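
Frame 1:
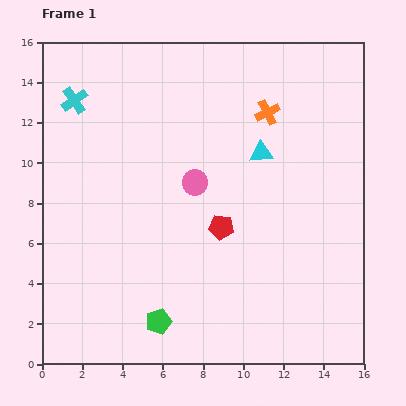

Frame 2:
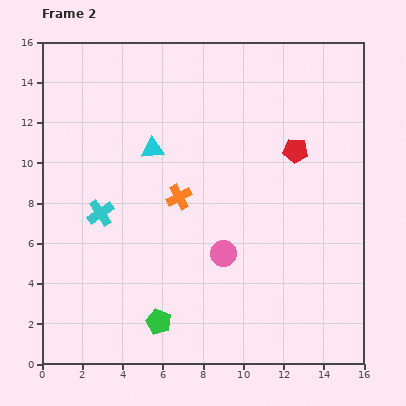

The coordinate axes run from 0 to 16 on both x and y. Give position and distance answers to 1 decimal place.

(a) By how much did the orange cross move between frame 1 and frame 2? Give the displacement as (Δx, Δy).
(-4.4, -4.2)

The orange cross was at (11.2, 12.5) in frame 1 and (6.8, 8.3) in frame 2.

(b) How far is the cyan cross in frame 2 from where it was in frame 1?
5.7

The cyan cross moved from (1.6, 13.1) to (2.9, 7.5), a distance of √(1.3² + 5.6²) ≈ 5.7.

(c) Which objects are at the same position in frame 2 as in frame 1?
the green pentagon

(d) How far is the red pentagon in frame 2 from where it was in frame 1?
5.3

The red pentagon moved from (8.9, 6.8) to (12.6, 10.6), a distance of √(3.7² + 3.8²) ≈ 5.3.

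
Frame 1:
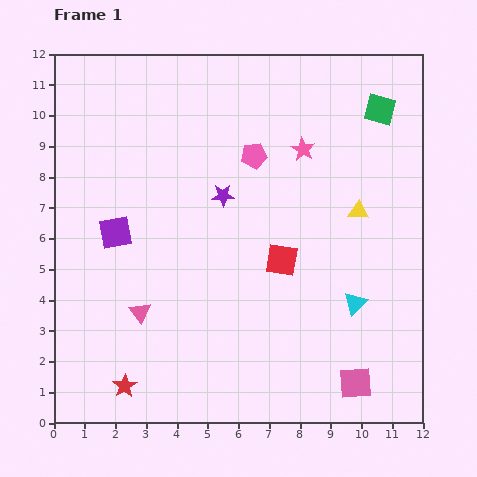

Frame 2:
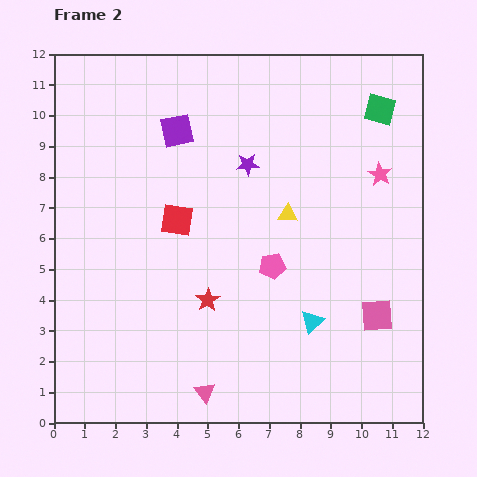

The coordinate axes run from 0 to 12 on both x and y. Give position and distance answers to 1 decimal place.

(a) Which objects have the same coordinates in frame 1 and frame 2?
the green square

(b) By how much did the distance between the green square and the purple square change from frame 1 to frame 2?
-2.9

Distance in frame 1: 9.5. Distance in frame 2: 6.6.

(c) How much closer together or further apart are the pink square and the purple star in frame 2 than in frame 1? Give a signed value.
-1.0

Distance in frame 1: 7.5. Distance in frame 2: 6.5.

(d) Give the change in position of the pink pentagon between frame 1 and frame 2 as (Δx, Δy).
(0.6, -3.6)

The pink pentagon was at (6.5, 8.7) in frame 1 and (7.1, 5.1) in frame 2.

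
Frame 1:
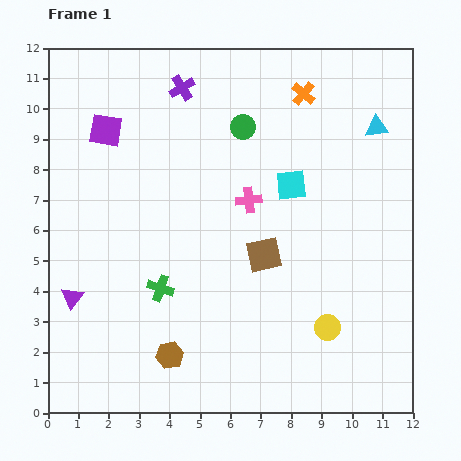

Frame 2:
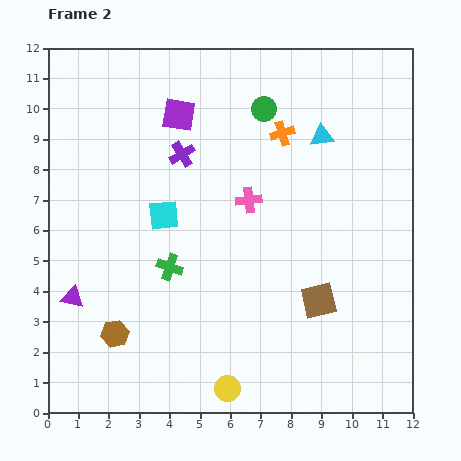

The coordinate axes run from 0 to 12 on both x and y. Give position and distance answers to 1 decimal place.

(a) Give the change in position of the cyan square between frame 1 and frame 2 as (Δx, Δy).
(-4.2, -1.0)

The cyan square was at (8.0, 7.5) in frame 1 and (3.8, 6.5) in frame 2.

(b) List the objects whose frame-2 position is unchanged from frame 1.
the purple triangle, the pink cross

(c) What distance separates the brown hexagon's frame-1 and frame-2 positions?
1.9

The brown hexagon moved from (4.0, 1.9) to (2.2, 2.6), a distance of √(1.8² + 0.7²) ≈ 1.9.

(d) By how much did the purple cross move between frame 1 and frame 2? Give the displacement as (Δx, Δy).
(0.0, -2.2)

The purple cross was at (4.4, 10.7) in frame 1 and (4.4, 8.5) in frame 2.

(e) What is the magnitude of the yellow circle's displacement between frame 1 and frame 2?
3.9

The yellow circle moved from (9.2, 2.8) to (5.9, 0.8), a distance of √(3.3² + 2.0²) ≈ 3.9.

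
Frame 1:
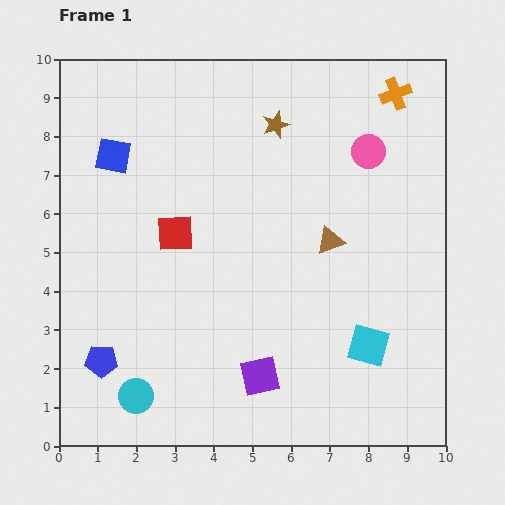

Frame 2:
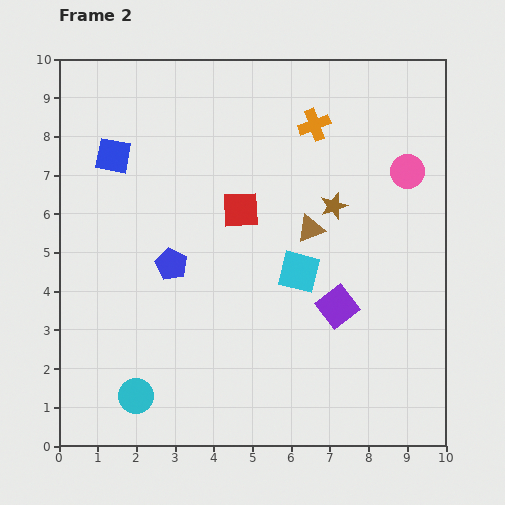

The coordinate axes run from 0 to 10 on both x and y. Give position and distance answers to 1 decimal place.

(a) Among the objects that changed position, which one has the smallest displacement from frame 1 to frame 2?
the brown triangle

(moved 0.6)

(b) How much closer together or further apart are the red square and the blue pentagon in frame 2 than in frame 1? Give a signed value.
-1.5

Distance in frame 1: 3.8. Distance in frame 2: 2.3.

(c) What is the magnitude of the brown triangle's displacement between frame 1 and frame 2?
0.6

The brown triangle moved from (7.0, 5.3) to (6.5, 5.6), a distance of √(0.5² + 0.3²) ≈ 0.6.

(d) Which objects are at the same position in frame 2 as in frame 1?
the cyan circle, the blue square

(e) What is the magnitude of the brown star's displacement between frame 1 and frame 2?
2.6

The brown star moved from (5.6, 8.3) to (7.1, 6.2), a distance of √(1.5² + 2.1²) ≈ 2.6.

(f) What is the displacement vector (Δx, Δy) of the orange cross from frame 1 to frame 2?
(-2.1, -0.8)

The orange cross was at (8.7, 9.1) in frame 1 and (6.6, 8.3) in frame 2.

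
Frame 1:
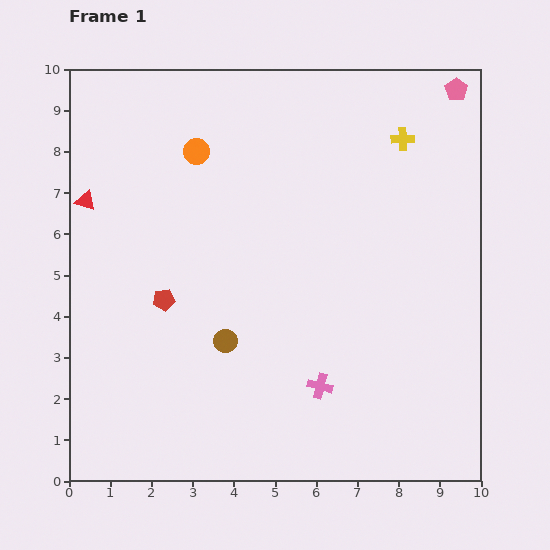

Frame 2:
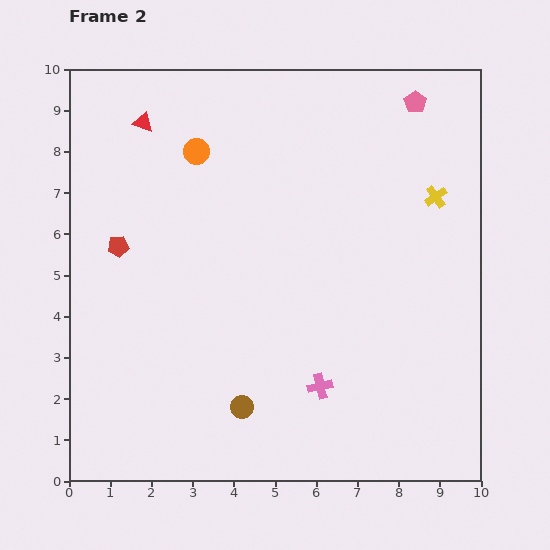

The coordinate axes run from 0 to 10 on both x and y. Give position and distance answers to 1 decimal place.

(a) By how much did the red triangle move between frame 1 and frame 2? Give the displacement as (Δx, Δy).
(1.4, 1.9)

The red triangle was at (0.4, 6.8) in frame 1 and (1.8, 8.7) in frame 2.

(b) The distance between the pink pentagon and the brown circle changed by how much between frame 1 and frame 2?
+0.2

Distance in frame 1: 8.3. Distance in frame 2: 8.5.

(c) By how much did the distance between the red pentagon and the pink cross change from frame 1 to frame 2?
+1.7

Distance in frame 1: 4.3. Distance in frame 2: 6.0.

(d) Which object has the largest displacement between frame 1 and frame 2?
the red triangle

(moved 2.4; next 1.7)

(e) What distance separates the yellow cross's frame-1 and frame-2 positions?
1.6

The yellow cross moved from (8.1, 8.3) to (8.9, 6.9), a distance of √(0.8² + 1.4²) ≈ 1.6.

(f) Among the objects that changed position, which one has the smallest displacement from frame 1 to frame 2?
the pink pentagon

(moved 1.0)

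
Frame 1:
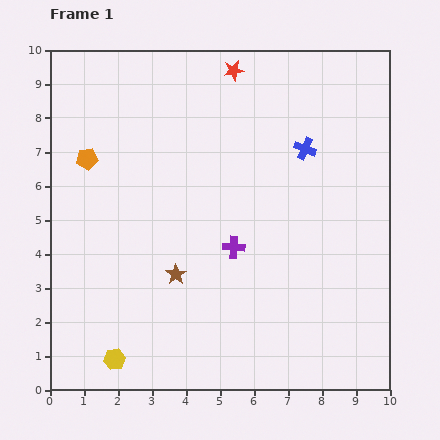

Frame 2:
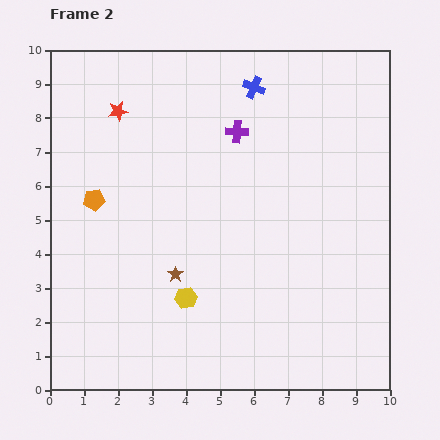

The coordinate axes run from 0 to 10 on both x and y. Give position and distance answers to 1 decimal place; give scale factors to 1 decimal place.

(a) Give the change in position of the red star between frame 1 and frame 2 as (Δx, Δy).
(-3.4, -1.2)

The red star was at (5.4, 9.4) in frame 1 and (2.0, 8.2) in frame 2.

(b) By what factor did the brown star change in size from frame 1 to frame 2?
0.7×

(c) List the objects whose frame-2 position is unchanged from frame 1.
the brown star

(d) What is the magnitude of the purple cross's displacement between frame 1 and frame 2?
3.4

The purple cross moved from (5.4, 4.2) to (5.5, 7.6), a distance of √(0.1² + 3.4²) ≈ 3.4.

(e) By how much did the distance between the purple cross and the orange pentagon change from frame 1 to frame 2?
-0.3

Distance in frame 1: 5.0. Distance in frame 2: 4.7.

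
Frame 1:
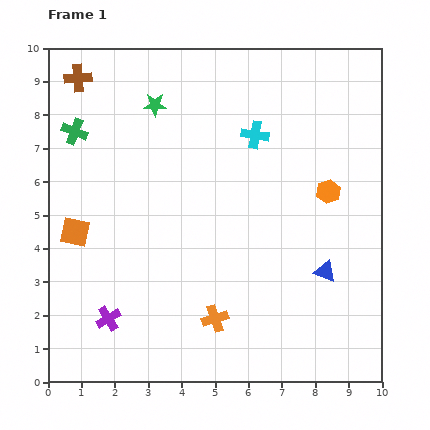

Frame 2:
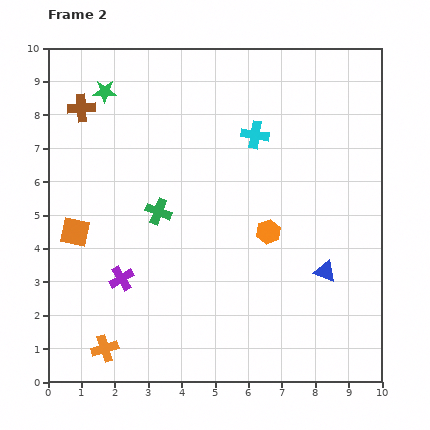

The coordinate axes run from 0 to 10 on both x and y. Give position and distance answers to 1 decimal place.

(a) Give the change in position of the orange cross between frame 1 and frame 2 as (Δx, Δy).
(-3.3, -0.9)

The orange cross was at (5.0, 1.9) in frame 1 and (1.7, 1.0) in frame 2.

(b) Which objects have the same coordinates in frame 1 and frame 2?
the blue triangle, the cyan cross, the orange square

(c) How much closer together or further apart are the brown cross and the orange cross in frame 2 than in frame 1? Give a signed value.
-1.1

Distance in frame 1: 8.3. Distance in frame 2: 7.2.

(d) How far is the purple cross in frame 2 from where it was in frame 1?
1.3

The purple cross moved from (1.8, 1.9) to (2.2, 3.1), a distance of √(0.4² + 1.2²) ≈ 1.3.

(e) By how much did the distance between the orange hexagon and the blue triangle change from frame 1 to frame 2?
-0.3

Distance in frame 1: 2.4. Distance in frame 2: 2.1.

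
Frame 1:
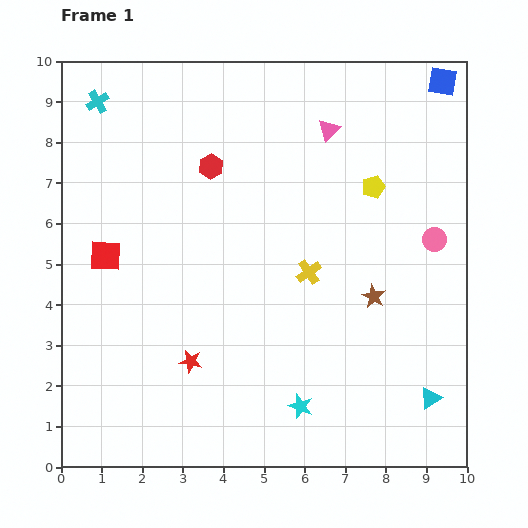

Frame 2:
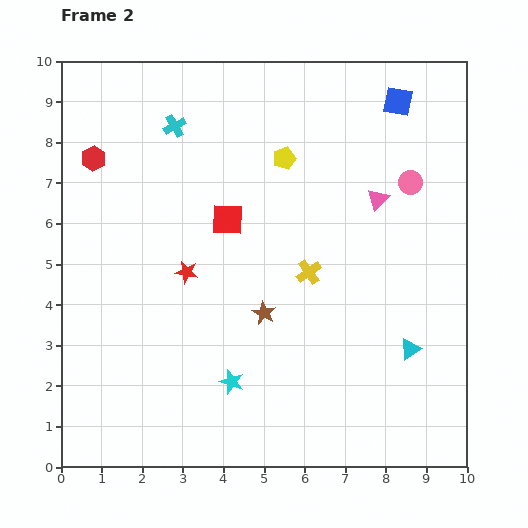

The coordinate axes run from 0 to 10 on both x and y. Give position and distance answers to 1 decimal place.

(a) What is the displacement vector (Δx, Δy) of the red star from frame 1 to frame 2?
(-0.1, 2.2)

The red star was at (3.2, 2.6) in frame 1 and (3.1, 4.8) in frame 2.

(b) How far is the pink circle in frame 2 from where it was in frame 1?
1.5

The pink circle moved from (9.2, 5.6) to (8.6, 7.0), a distance of √(0.6² + 1.4²) ≈ 1.5.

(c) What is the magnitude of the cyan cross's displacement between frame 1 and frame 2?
2.0

The cyan cross moved from (0.9, 9.0) to (2.8, 8.4), a distance of √(1.9² + 0.6²) ≈ 2.0.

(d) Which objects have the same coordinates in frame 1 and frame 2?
the yellow cross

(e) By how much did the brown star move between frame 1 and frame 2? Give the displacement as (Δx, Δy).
(-2.7, -0.4)

The brown star was at (7.7, 4.2) in frame 1 and (5.0, 3.8) in frame 2.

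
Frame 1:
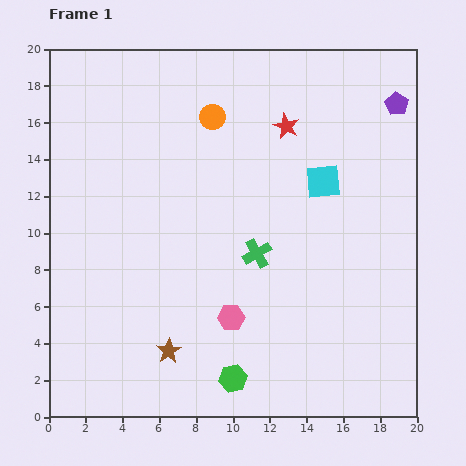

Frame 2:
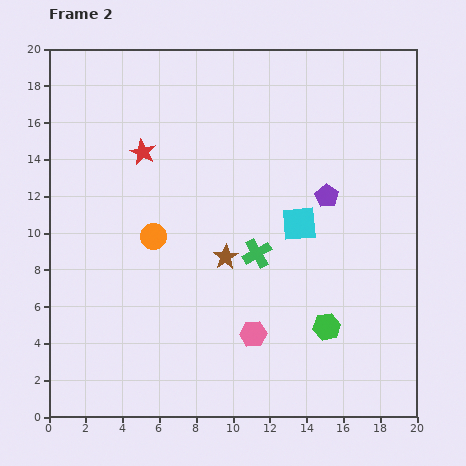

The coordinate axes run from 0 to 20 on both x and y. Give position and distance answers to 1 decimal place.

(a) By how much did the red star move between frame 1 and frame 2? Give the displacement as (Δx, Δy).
(-7.8, -1.4)

The red star was at (12.9, 15.8) in frame 1 and (5.1, 14.4) in frame 2.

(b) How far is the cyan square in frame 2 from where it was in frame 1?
2.6

The cyan square moved from (14.9, 12.8) to (13.6, 10.5), a distance of √(1.3² + 2.3²) ≈ 2.6.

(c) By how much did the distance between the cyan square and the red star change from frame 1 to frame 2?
+5.8

Distance in frame 1: 3.6. Distance in frame 2: 9.4.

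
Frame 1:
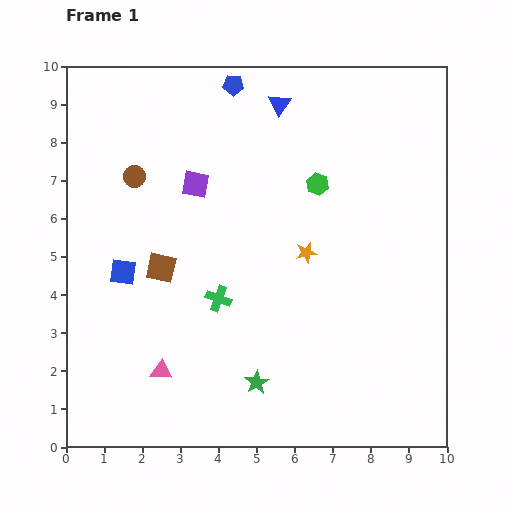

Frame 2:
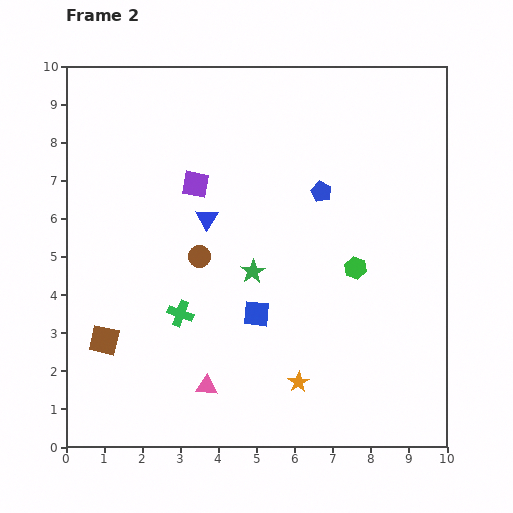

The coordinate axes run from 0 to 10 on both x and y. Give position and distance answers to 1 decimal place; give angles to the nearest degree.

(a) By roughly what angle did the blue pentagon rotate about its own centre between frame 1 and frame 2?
22° clockwise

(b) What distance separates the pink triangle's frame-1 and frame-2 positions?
1.3

The pink triangle moved from (2.5, 2.0) to (3.7, 1.6), a distance of √(1.2² + 0.4²) ≈ 1.3.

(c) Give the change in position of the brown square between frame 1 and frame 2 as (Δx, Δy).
(-1.5, -1.9)

The brown square was at (2.5, 4.7) in frame 1 and (1.0, 2.8) in frame 2.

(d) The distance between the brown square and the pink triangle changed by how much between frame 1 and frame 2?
+0.3

Distance in frame 1: 2.7. Distance in frame 2: 3.0.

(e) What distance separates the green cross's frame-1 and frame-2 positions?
1.1

The green cross moved from (4.0, 3.9) to (3.0, 3.5), a distance of √(1.0² + 0.4²) ≈ 1.1.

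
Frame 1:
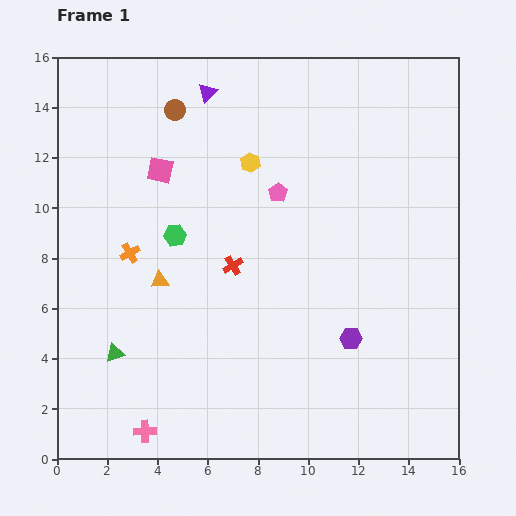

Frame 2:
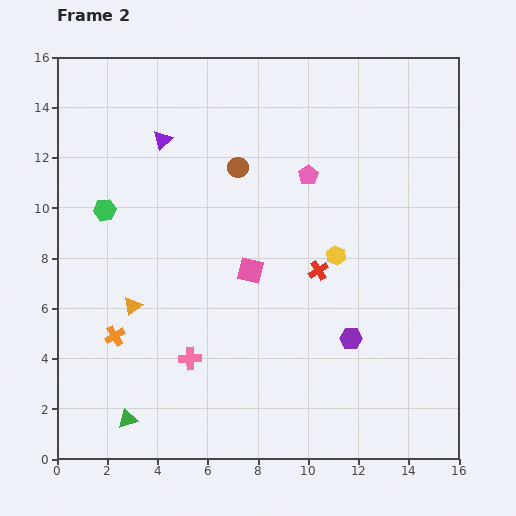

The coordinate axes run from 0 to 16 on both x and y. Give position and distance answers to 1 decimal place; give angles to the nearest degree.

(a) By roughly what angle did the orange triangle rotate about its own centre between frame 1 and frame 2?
31° counter-clockwise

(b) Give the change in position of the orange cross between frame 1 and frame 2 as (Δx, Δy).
(-0.6, -3.3)

The orange cross was at (2.9, 8.2) in frame 1 and (2.3, 4.9) in frame 2.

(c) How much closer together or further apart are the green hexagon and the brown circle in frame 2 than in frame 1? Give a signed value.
+0.6

Distance in frame 1: 5.0. Distance in frame 2: 5.6.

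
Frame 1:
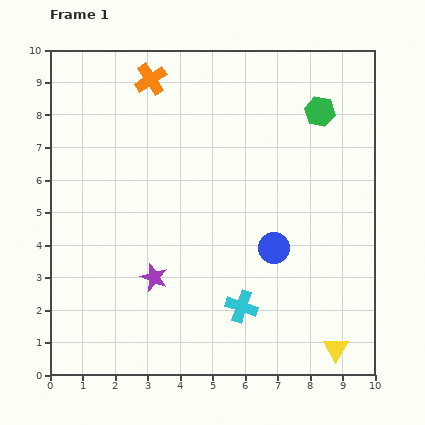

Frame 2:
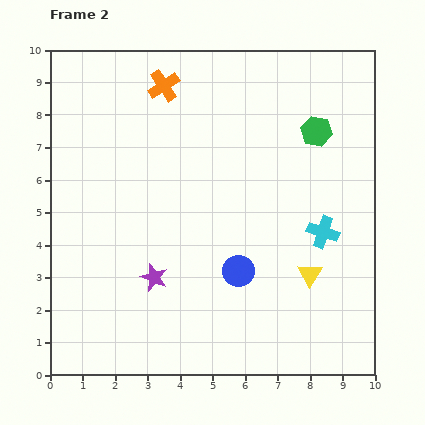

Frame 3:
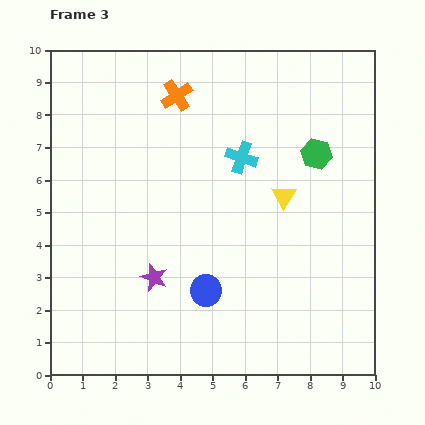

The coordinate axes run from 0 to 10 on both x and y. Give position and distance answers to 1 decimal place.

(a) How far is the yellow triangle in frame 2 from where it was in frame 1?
2.4

The yellow triangle moved from (8.8, 0.8) to (8.0, 3.1), a distance of √(0.8² + 2.3²) ≈ 2.4.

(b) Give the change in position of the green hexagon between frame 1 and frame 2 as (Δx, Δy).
(-0.1, -0.6)

The green hexagon was at (8.3, 8.1) in frame 1 and (8.2, 7.5) in frame 2.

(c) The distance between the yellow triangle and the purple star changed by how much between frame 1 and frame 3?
-1.3

Distance in frame 1: 6.0. Distance in frame 3: 4.7.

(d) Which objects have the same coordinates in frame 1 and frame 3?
the purple star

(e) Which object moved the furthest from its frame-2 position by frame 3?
the cyan cross

(moved 3.4; next 2.5)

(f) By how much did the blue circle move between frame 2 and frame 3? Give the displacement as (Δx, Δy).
(-1.0, -0.6)

The blue circle was at (5.8, 3.2) in frame 2 and (4.8, 2.6) in frame 3.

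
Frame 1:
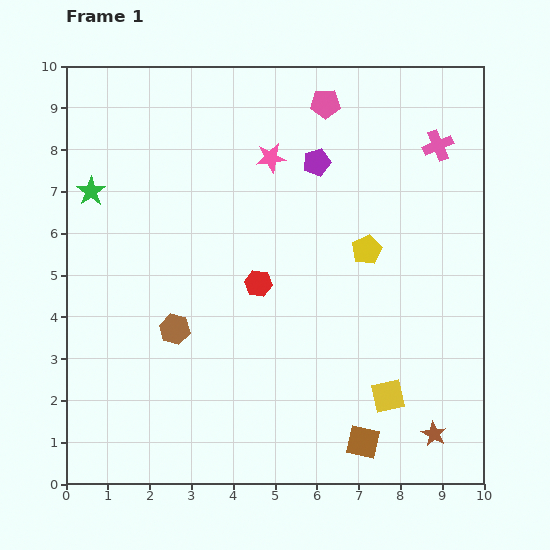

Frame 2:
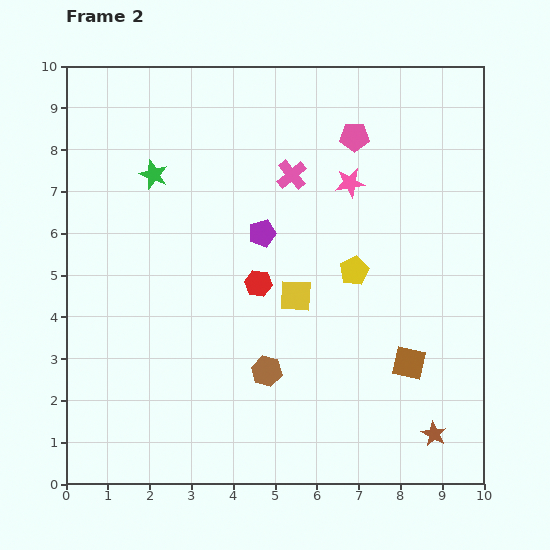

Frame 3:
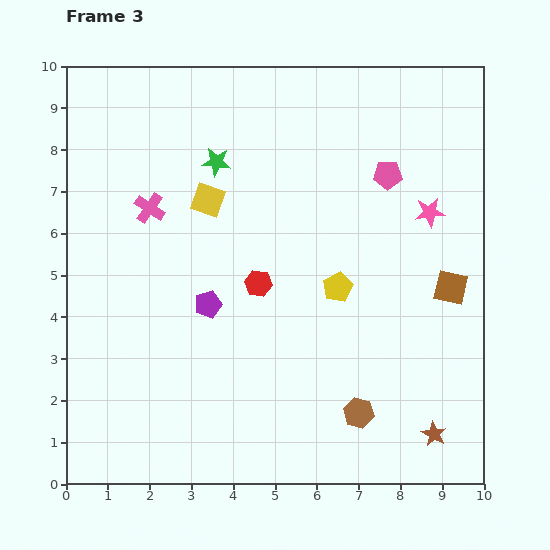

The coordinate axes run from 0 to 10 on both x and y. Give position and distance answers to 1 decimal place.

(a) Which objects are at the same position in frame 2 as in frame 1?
the brown star, the red hexagon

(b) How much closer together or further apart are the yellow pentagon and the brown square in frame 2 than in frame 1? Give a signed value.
-2.0

Distance in frame 1: 4.6. Distance in frame 2: 2.6.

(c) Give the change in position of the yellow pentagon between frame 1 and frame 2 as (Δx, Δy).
(-0.3, -0.5)

The yellow pentagon was at (7.2, 5.6) in frame 1 and (6.9, 5.1) in frame 2.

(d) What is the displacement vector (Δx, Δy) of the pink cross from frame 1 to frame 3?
(-6.9, -1.5)

The pink cross was at (8.9, 8.1) in frame 1 and (2.0, 6.6) in frame 3.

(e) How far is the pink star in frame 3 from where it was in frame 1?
4.0

The pink star moved from (4.9, 7.8) to (8.7, 6.5), a distance of √(3.8² + 1.3²) ≈ 4.0.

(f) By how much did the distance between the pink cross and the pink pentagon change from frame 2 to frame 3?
+4.1

Distance in frame 2: 1.7. Distance in frame 3: 5.8.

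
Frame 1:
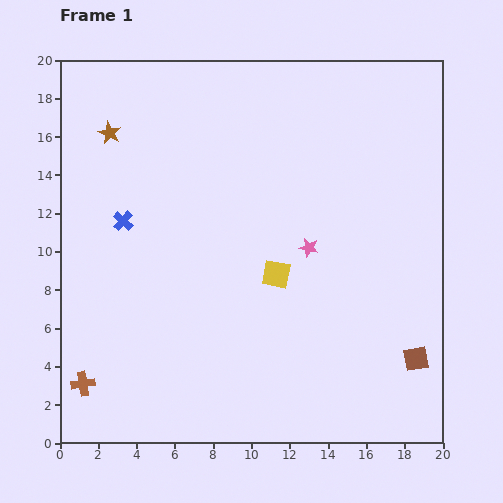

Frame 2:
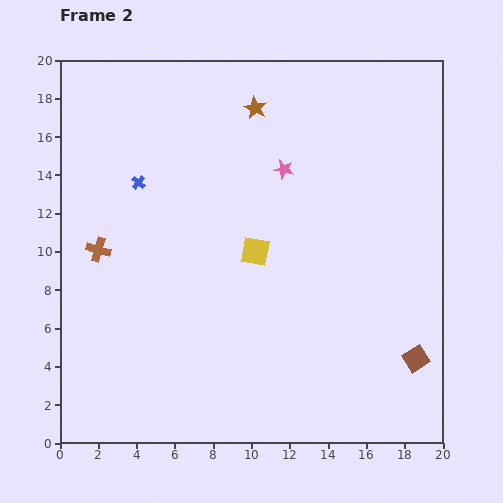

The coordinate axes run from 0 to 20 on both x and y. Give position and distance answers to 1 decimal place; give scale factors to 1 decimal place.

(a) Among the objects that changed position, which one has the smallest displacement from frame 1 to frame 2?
the yellow square

(moved 1.6)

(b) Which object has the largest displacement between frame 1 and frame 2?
the brown star

(moved 7.7; next 7.0)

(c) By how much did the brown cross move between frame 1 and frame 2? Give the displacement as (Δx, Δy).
(0.8, 7.0)

The brown cross was at (1.2, 3.1) in frame 1 and (2.0, 10.1) in frame 2.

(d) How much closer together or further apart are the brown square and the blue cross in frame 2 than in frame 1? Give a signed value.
+0.3

Distance in frame 1: 16.9. Distance in frame 2: 17.2.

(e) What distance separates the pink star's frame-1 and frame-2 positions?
4.3

The pink star moved from (13.0, 10.2) to (11.7, 14.3), a distance of √(1.3² + 4.1²) ≈ 4.3.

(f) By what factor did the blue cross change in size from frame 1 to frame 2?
0.7×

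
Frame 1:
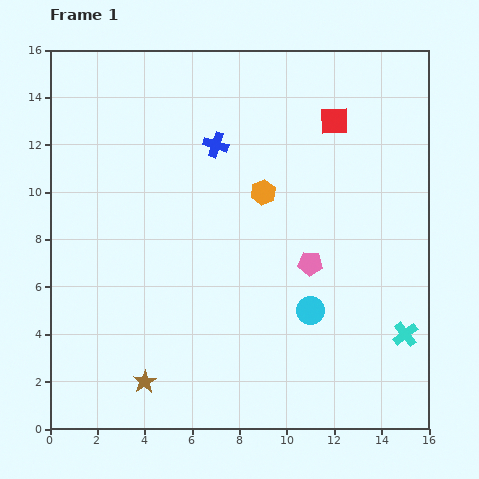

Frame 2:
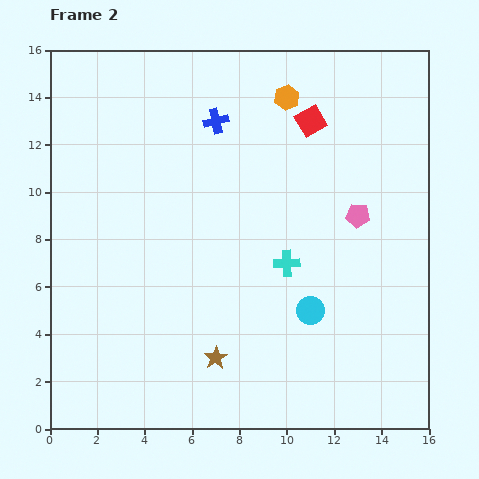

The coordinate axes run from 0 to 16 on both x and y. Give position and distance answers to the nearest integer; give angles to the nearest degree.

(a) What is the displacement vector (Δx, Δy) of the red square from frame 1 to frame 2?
(-1, 0)

The red square was at (12, 13) in frame 1 and (11, 13) in frame 2.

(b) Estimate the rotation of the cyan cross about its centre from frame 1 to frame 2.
36° clockwise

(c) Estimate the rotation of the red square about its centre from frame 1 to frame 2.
28° counter-clockwise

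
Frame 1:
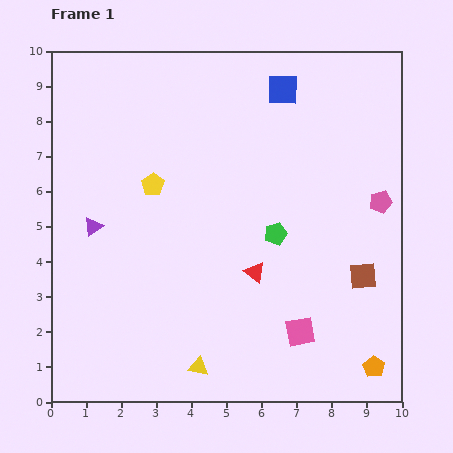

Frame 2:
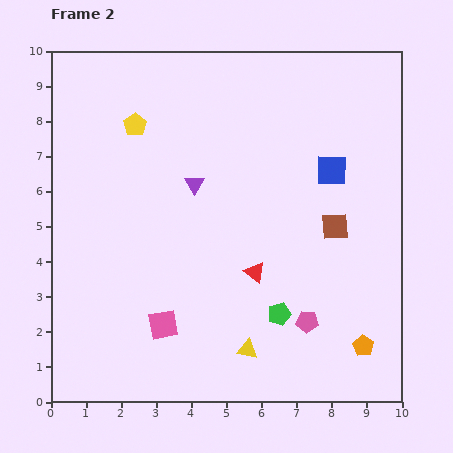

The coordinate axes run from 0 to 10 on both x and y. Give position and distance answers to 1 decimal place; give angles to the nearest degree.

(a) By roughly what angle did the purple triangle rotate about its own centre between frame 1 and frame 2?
25° counter-clockwise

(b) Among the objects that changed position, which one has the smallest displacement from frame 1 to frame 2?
the orange pentagon

(moved 0.7)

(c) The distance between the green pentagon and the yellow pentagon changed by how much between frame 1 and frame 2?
+3.0

Distance in frame 1: 3.8. Distance in frame 2: 6.8.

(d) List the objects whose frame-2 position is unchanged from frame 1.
the red triangle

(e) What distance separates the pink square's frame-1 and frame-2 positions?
3.9

The pink square moved from (7.1, 2.0) to (3.2, 2.2), a distance of √(3.9² + 0.2²) ≈ 3.9.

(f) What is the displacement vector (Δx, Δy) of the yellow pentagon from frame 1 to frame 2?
(-0.5, 1.7)

The yellow pentagon was at (2.9, 6.2) in frame 1 and (2.4, 7.9) in frame 2.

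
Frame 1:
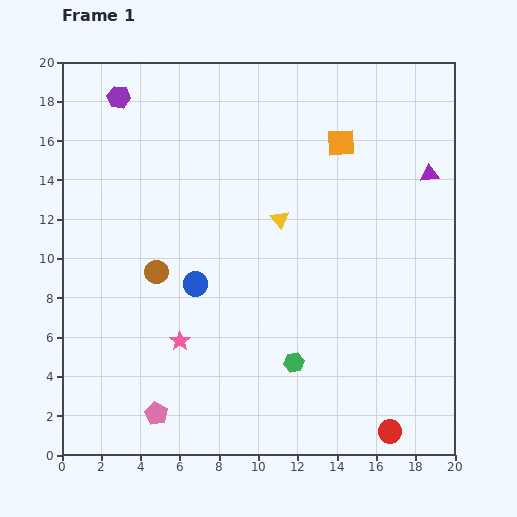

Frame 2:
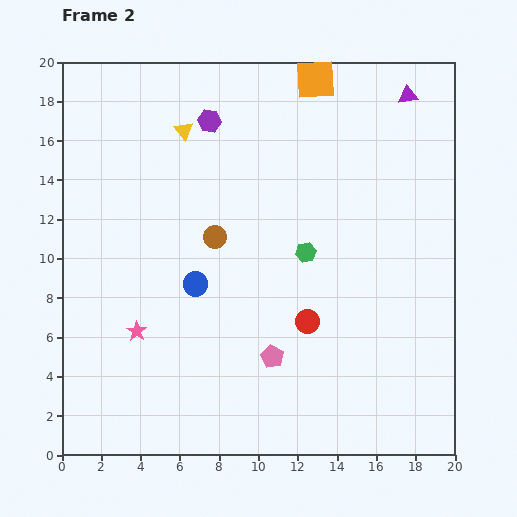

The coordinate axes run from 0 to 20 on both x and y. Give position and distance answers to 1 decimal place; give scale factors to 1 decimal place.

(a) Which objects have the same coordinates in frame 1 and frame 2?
the blue circle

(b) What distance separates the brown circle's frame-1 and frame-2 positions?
3.5

The brown circle moved from (4.8, 9.3) to (7.8, 11.1), a distance of √(3.0² + 1.8²) ≈ 3.5.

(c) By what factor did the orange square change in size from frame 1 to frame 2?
1.5×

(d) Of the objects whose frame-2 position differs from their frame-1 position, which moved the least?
the pink star

(moved 2.3)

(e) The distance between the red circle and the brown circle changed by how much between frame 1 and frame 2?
-8.0

Distance in frame 1: 14.4. Distance in frame 2: 6.4.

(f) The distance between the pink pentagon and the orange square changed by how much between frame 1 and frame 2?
-2.4

Distance in frame 1: 16.7. Distance in frame 2: 14.3.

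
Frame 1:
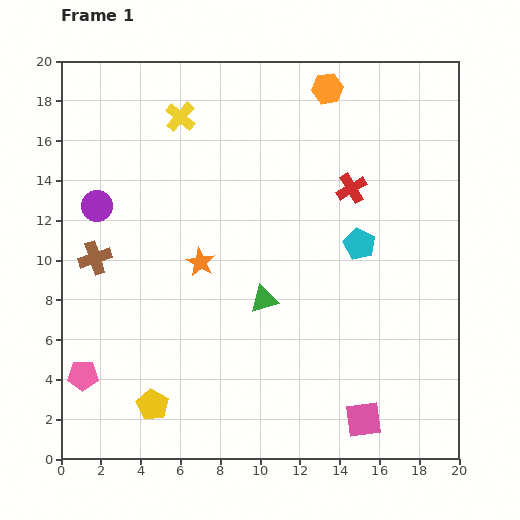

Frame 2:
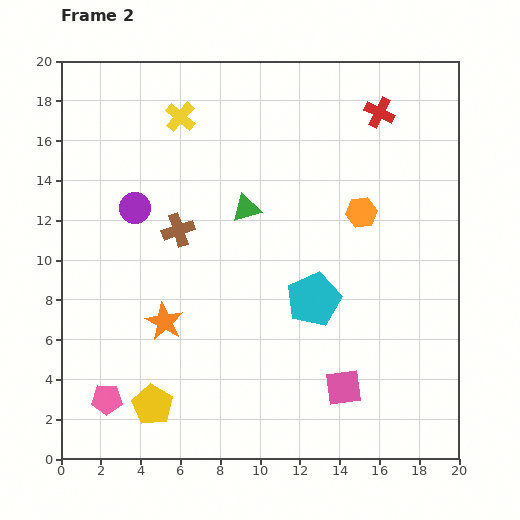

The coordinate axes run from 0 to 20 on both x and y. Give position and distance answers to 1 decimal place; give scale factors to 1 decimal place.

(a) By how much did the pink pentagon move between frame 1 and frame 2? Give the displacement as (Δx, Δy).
(1.2, -1.2)

The pink pentagon was at (1.1, 4.2) in frame 1 and (2.3, 3.0) in frame 2.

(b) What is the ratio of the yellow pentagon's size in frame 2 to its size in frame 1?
1.3×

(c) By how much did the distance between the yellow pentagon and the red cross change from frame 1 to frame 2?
+3.8

Distance in frame 1: 14.8. Distance in frame 2: 18.6.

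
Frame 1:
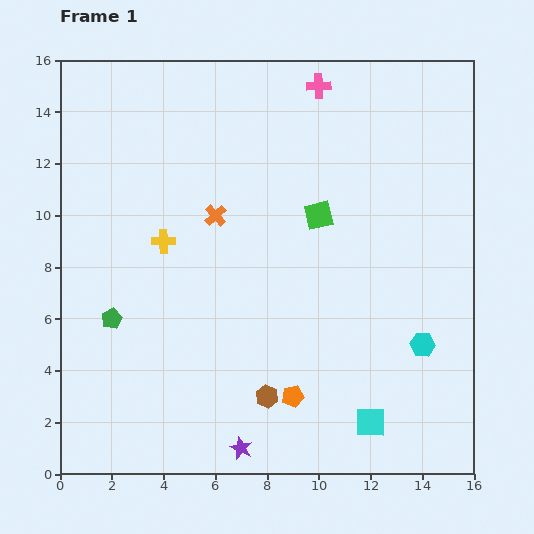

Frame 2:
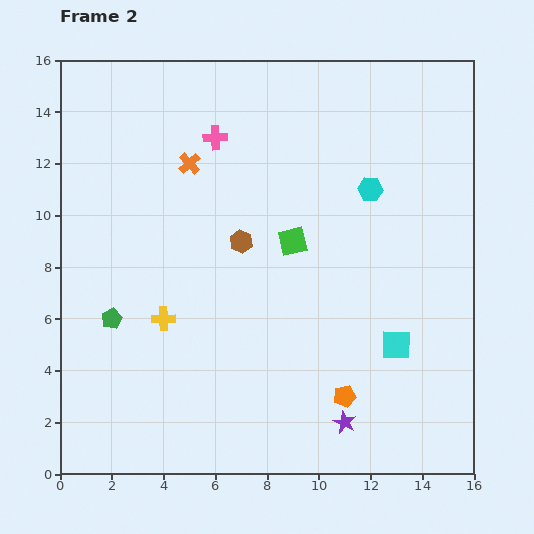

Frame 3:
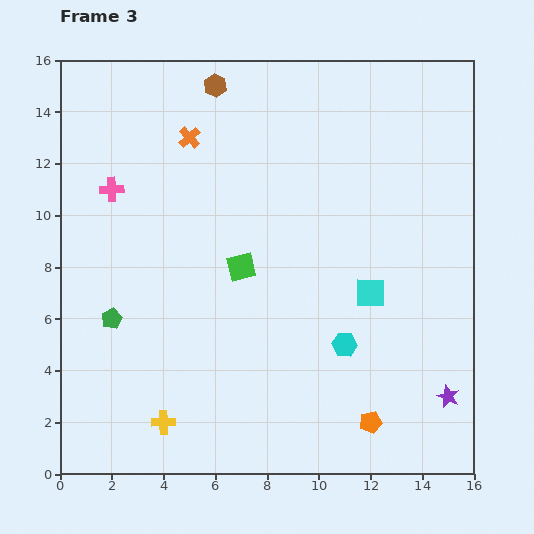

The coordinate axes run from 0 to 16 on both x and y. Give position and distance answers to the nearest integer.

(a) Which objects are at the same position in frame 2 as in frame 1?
the green pentagon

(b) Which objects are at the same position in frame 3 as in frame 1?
the green pentagon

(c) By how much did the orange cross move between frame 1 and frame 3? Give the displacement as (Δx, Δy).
(-1, 3)

The orange cross was at (6, 10) in frame 1 and (5, 13) in frame 3.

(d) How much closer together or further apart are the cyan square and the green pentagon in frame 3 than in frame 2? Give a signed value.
-1

Distance in frame 2: 11. Distance in frame 3: 10.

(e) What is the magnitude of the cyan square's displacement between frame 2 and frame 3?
2

The cyan square moved from (13, 5) to (12, 7), a distance of √(1² + 2²) ≈ 2.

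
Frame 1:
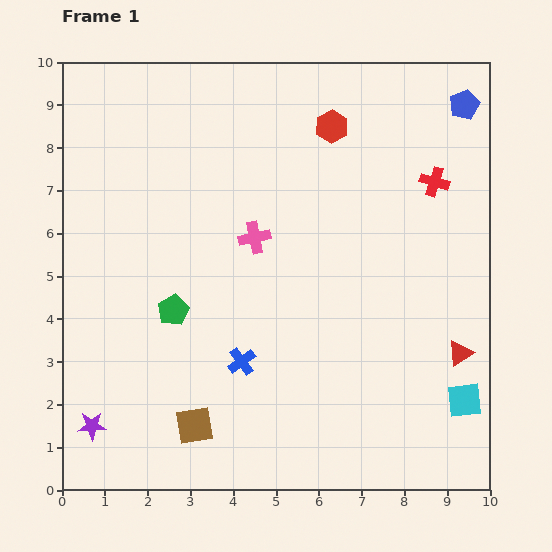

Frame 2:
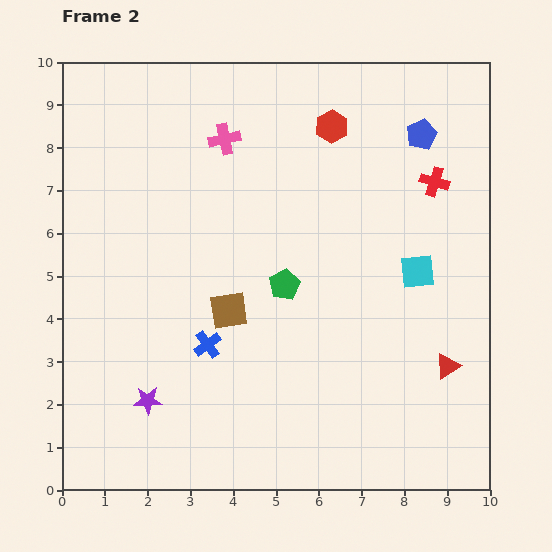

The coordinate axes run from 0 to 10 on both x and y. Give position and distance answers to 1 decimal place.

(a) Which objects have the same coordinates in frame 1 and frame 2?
the red cross, the red hexagon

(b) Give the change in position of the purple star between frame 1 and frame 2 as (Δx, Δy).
(1.3, 0.6)

The purple star was at (0.7, 1.5) in frame 1 and (2.0, 2.1) in frame 2.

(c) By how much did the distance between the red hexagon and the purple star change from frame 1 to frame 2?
-1.3

Distance in frame 1: 9.0. Distance in frame 2: 7.7.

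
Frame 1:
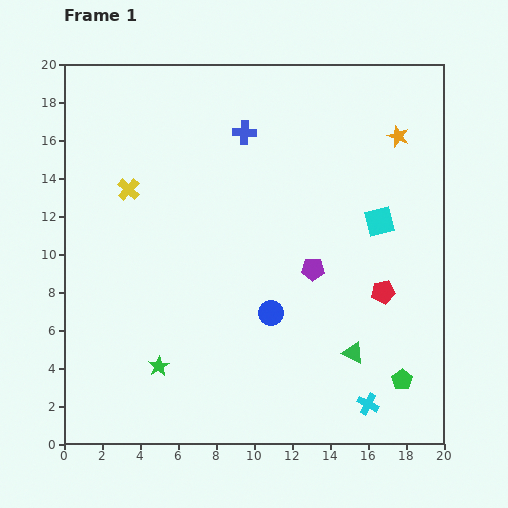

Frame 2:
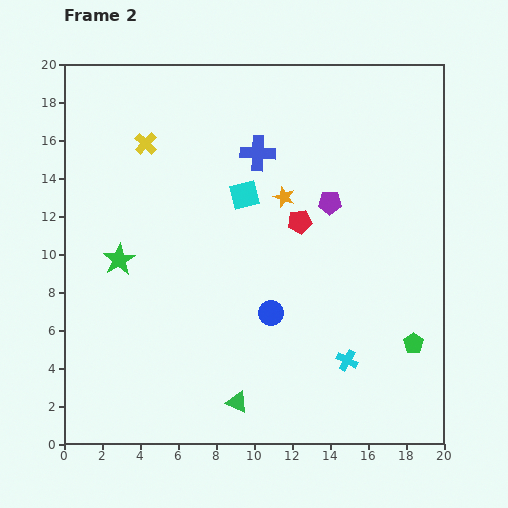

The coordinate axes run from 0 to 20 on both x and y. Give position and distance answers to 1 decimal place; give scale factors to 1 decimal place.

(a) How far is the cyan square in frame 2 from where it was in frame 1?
7.2

The cyan square moved from (16.6, 11.7) to (9.5, 13.1), a distance of √(7.1² + 1.4²) ≈ 7.2.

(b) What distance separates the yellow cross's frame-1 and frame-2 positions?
2.6

The yellow cross moved from (3.4, 13.4) to (4.3, 15.8), a distance of √(0.9² + 2.4²) ≈ 2.6.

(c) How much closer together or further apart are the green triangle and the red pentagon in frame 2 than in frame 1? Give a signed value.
+6.5

Distance in frame 1: 3.6. Distance in frame 2: 10.1.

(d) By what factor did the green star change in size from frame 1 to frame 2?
1.6×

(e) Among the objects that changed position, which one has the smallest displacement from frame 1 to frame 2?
the blue cross

(moved 1.3)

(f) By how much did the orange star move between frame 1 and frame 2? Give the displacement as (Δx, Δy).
(-6.0, -3.2)

The orange star was at (17.6, 16.2) in frame 1 and (11.6, 13.0) in frame 2.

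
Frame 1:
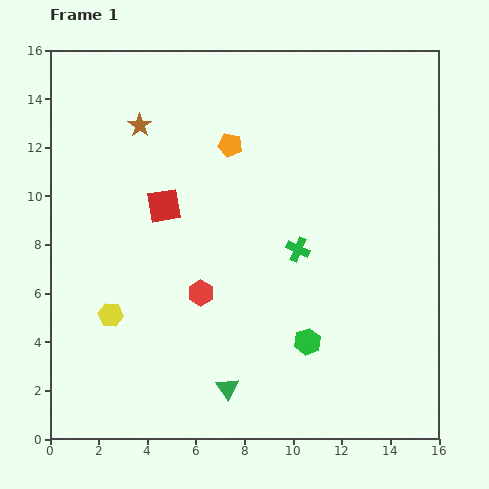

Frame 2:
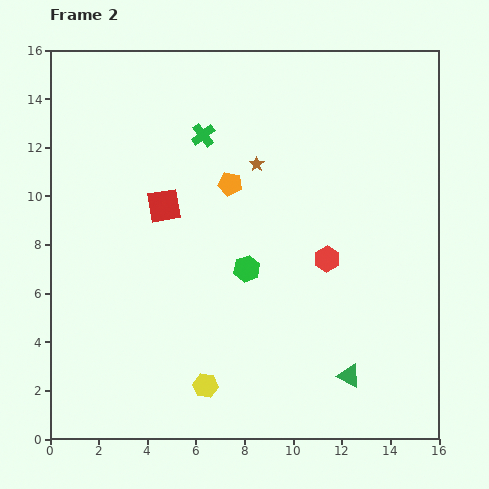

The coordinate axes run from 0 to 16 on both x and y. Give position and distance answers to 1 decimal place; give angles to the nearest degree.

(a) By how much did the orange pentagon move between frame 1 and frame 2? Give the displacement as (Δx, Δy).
(0.0, -1.6)

The orange pentagon was at (7.4, 12.1) in frame 1 and (7.4, 10.5) in frame 2.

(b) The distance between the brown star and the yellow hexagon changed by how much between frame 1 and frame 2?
+1.4

Distance in frame 1: 7.9. Distance in frame 2: 9.3.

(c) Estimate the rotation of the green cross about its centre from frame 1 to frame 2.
28° clockwise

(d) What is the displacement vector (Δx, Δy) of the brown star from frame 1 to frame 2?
(4.8, -1.6)

The brown star was at (3.7, 12.9) in frame 1 and (8.5, 11.3) in frame 2.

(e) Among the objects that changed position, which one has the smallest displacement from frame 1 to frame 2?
the orange pentagon

(moved 1.6)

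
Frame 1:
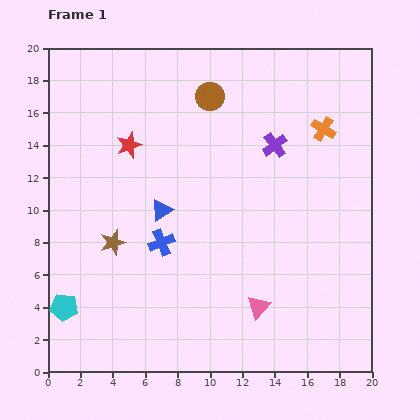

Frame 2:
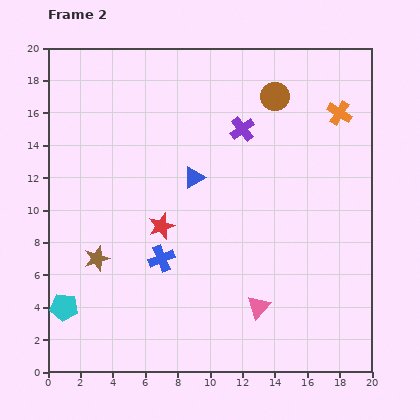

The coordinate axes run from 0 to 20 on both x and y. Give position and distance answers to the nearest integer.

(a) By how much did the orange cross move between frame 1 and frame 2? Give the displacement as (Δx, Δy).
(1, 1)

The orange cross was at (17, 15) in frame 1 and (18, 16) in frame 2.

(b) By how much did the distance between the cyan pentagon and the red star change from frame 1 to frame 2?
-3

Distance in frame 1: 11. Distance in frame 2: 8.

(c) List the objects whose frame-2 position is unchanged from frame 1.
the pink triangle, the cyan pentagon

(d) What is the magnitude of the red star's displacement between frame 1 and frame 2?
5

The red star moved from (5, 14) to (7, 9), a distance of √(2² + 5²) ≈ 5.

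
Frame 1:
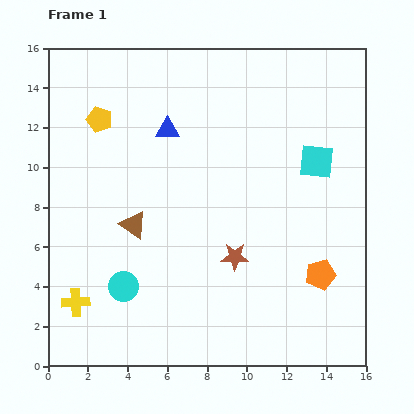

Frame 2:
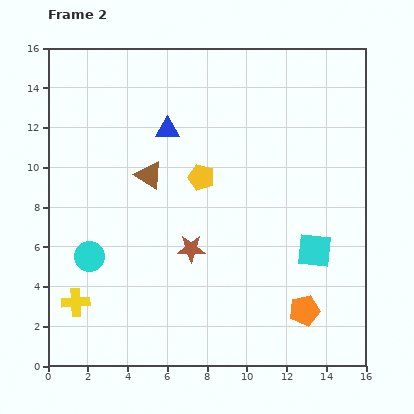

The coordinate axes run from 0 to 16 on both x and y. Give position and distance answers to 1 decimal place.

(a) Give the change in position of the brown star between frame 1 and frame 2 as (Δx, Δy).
(-2.2, 0.4)

The brown star was at (9.4, 5.5) in frame 1 and (7.2, 5.9) in frame 2.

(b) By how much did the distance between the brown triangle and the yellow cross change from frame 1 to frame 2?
+2.5

Distance in frame 1: 4.9. Distance in frame 2: 7.4.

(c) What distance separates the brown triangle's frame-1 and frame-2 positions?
2.6

The brown triangle moved from (4.3, 7.1) to (5.1, 9.6), a distance of √(0.8² + 2.5²) ≈ 2.6.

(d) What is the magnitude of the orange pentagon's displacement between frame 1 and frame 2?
2.0

The orange pentagon moved from (13.7, 4.6) to (12.9, 2.8), a distance of √(0.8² + 1.8²) ≈ 2.0.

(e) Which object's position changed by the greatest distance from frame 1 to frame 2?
the yellow pentagon

(moved 5.9; next 4.5)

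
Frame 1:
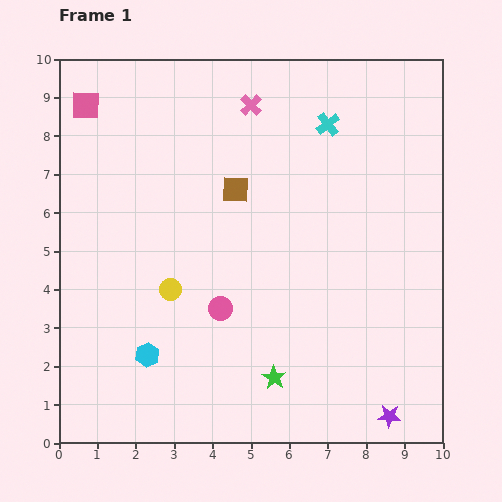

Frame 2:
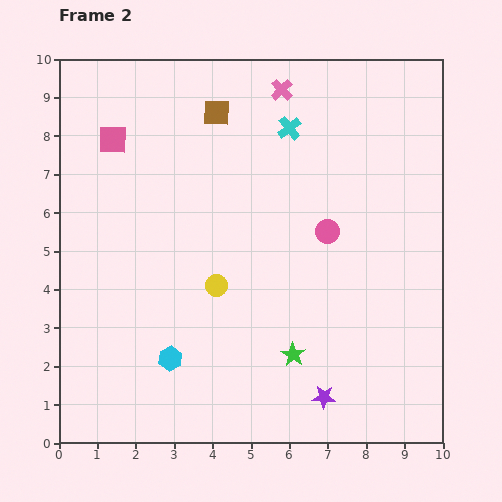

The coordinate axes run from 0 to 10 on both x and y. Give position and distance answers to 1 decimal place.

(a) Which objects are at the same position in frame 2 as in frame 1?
none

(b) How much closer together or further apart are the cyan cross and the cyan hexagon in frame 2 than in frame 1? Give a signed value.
-0.8

Distance in frame 1: 7.6. Distance in frame 2: 6.8.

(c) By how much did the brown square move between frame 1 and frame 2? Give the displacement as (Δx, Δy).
(-0.5, 2.0)

The brown square was at (4.6, 6.6) in frame 1 and (4.1, 8.6) in frame 2.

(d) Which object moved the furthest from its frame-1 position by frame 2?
the pink circle

(moved 3.4; next 2.1)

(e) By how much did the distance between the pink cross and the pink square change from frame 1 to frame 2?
+0.3

Distance in frame 1: 4.3. Distance in frame 2: 4.6.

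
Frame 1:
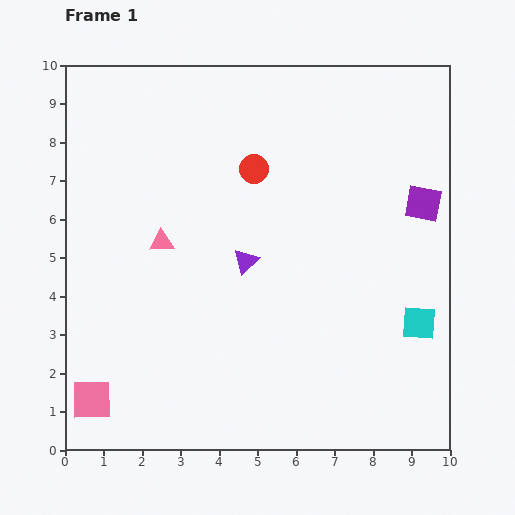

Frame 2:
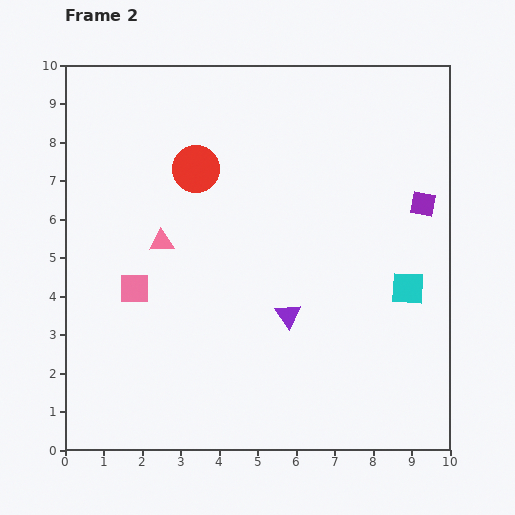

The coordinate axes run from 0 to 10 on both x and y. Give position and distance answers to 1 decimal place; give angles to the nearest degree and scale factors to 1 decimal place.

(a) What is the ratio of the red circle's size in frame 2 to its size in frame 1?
1.7×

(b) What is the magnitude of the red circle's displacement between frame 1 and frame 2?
1.5

The red circle moved from (4.9, 7.3) to (3.4, 7.3), a distance of √(1.5² + 0.0²) ≈ 1.5.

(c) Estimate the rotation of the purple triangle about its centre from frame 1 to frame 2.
20° counter-clockwise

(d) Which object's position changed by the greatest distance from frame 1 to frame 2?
the pink square

(moved 3.1; next 1.8)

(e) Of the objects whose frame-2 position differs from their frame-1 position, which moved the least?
the cyan square

(moved 0.9)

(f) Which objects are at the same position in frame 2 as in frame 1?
the pink triangle, the purple square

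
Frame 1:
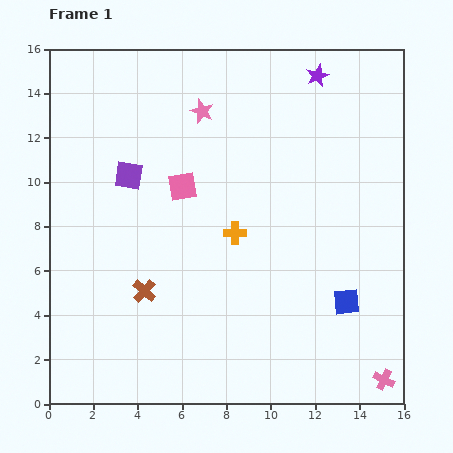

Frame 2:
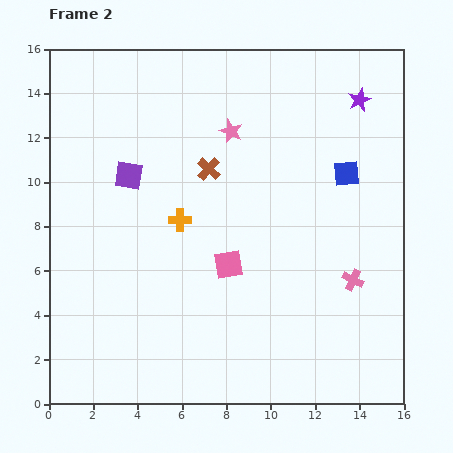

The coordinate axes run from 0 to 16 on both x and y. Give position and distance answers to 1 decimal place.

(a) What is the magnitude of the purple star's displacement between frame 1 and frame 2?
2.2

The purple star moved from (12.1, 14.8) to (14.0, 13.7), a distance of √(1.9² + 1.1²) ≈ 2.2.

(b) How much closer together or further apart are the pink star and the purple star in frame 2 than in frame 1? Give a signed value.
+0.6

Distance in frame 1: 5.4. Distance in frame 2: 6.0.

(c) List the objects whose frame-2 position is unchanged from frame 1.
the purple square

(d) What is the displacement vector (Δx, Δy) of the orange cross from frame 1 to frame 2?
(-2.5, 0.6)

The orange cross was at (8.4, 7.7) in frame 1 and (5.9, 8.3) in frame 2.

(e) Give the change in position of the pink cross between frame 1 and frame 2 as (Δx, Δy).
(-1.4, 4.5)

The pink cross was at (15.1, 1.1) in frame 1 and (13.7, 5.6) in frame 2.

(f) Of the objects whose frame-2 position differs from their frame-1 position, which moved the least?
the pink star

(moved 1.6)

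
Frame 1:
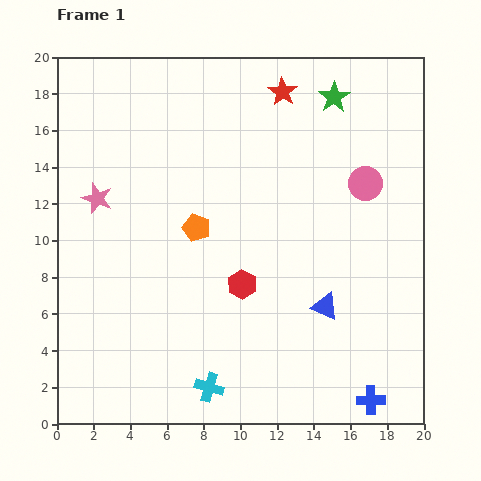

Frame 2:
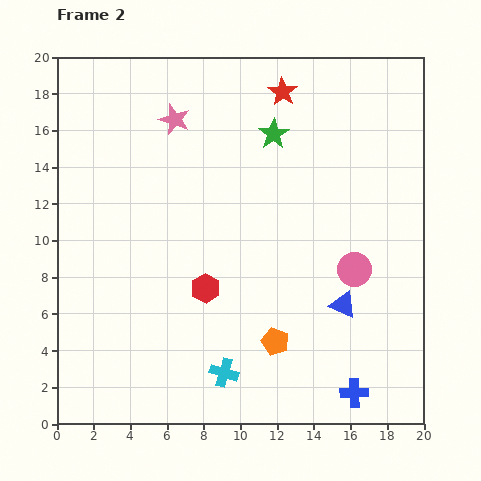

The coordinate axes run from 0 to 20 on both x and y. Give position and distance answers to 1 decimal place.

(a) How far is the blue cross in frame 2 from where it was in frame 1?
1.0

The blue cross moved from (17.1, 1.3) to (16.2, 1.7), a distance of √(0.9² + 0.4²) ≈ 1.0.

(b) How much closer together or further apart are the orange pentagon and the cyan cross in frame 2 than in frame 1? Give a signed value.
-5.4

Distance in frame 1: 8.7. Distance in frame 2: 3.3.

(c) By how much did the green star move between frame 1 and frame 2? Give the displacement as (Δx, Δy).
(-3.3, -2.0)

The green star was at (15.1, 17.8) in frame 1 and (11.8, 15.8) in frame 2.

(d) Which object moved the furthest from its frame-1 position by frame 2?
the orange pentagon

(moved 7.5; next 6.0)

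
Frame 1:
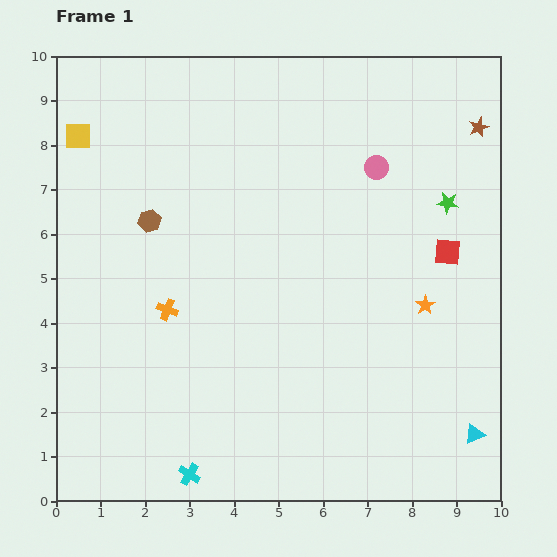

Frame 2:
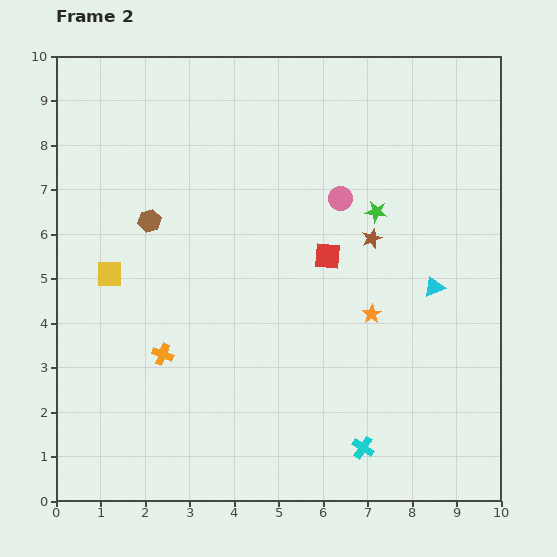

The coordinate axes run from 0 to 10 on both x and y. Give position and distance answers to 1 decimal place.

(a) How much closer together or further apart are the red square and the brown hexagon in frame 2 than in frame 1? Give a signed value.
-2.6

Distance in frame 1: 6.7. Distance in frame 2: 4.1.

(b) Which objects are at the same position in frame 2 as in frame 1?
the brown hexagon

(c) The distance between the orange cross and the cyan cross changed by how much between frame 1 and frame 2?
+1.3

Distance in frame 1: 3.7. Distance in frame 2: 5.0.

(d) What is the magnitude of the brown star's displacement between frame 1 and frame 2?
3.5

The brown star moved from (9.5, 8.4) to (7.1, 5.9), a distance of √(2.4² + 2.5²) ≈ 3.5.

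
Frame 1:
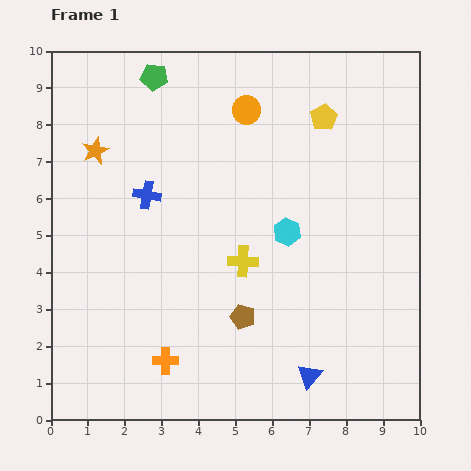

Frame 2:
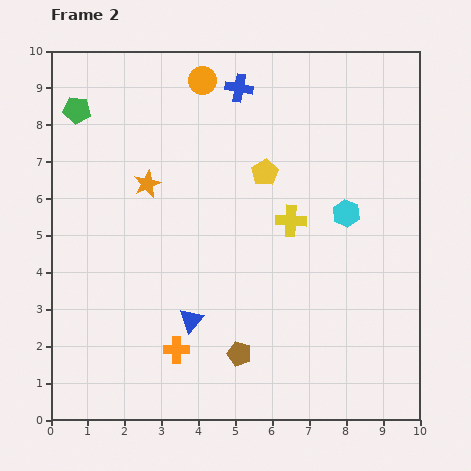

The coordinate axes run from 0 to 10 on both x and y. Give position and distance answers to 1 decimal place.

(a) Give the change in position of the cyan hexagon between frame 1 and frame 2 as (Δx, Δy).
(1.6, 0.5)

The cyan hexagon was at (6.4, 5.1) in frame 1 and (8.0, 5.6) in frame 2.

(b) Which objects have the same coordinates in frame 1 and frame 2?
none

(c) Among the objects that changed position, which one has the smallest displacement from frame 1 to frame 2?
the orange cross

(moved 0.4)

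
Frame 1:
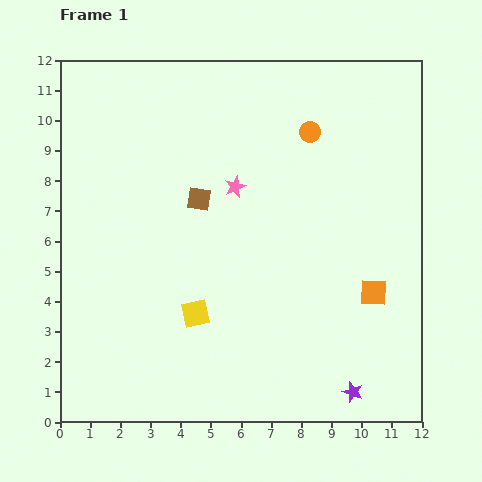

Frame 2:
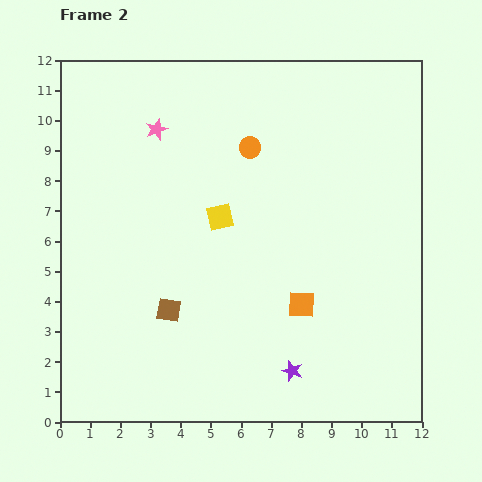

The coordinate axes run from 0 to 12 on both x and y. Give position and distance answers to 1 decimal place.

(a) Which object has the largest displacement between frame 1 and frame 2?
the brown square

(moved 3.8; next 3.3)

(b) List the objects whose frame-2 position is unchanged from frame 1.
none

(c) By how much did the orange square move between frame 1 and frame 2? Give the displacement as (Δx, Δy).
(-2.4, -0.4)

The orange square was at (10.4, 4.3) in frame 1 and (8.0, 3.9) in frame 2.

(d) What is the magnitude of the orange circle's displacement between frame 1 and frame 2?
2.1

The orange circle moved from (8.3, 9.6) to (6.3, 9.1), a distance of √(2.0² + 0.5²) ≈ 2.1.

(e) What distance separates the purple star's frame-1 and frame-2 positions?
2.1

The purple star moved from (9.7, 1.0) to (7.7, 1.7), a distance of √(2.0² + 0.7²) ≈ 2.1.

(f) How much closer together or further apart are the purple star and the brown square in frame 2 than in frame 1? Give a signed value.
-3.6

Distance in frame 1: 8.2. Distance in frame 2: 4.6.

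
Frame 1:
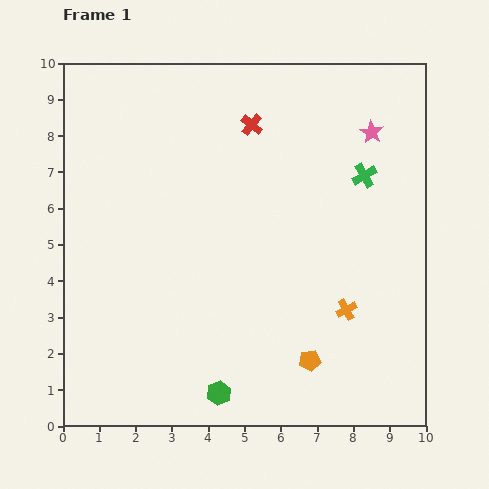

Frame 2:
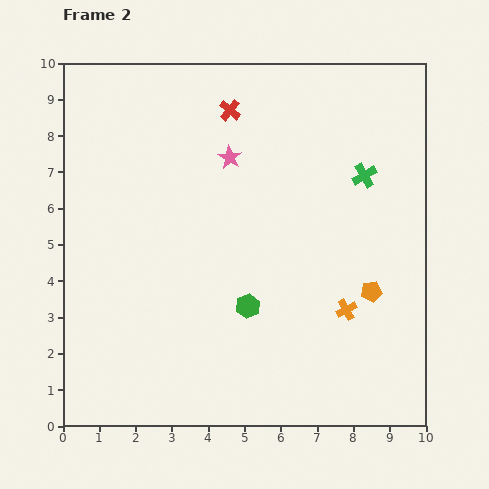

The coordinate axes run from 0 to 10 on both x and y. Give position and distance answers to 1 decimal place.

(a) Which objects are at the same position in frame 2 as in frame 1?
the green cross, the orange cross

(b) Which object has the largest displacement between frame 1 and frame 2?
the pink star

(moved 4.0; next 2.5)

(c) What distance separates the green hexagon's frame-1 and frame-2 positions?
2.5

The green hexagon moved from (4.3, 0.9) to (5.1, 3.3), a distance of √(0.8² + 2.4²) ≈ 2.5.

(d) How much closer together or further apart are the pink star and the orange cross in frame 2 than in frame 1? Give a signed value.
+0.4

Distance in frame 1: 4.9. Distance in frame 2: 5.3.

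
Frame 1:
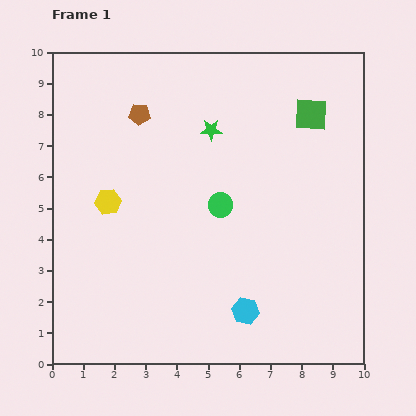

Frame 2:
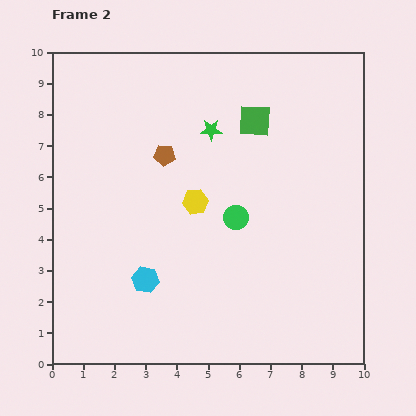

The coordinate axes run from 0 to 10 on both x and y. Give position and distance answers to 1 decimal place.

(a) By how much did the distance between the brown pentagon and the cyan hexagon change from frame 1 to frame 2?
-3.2

Distance in frame 1: 7.2. Distance in frame 2: 4.0.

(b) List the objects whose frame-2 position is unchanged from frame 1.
the green star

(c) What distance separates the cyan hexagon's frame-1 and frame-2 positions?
3.4

The cyan hexagon moved from (6.2, 1.7) to (3.0, 2.7), a distance of √(3.2² + 1.0²) ≈ 3.4.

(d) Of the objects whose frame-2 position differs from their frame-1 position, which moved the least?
the green circle

(moved 0.6)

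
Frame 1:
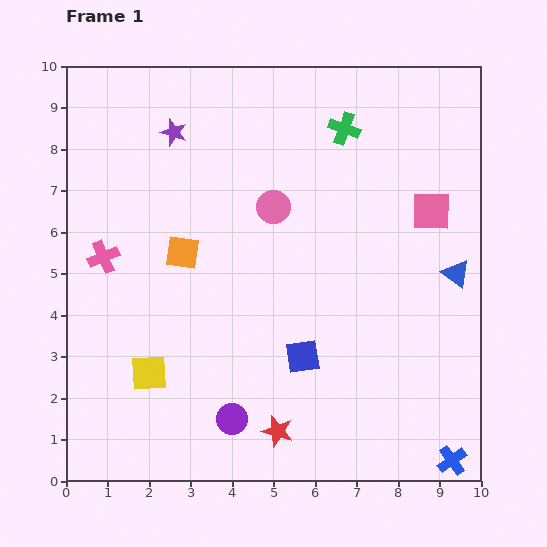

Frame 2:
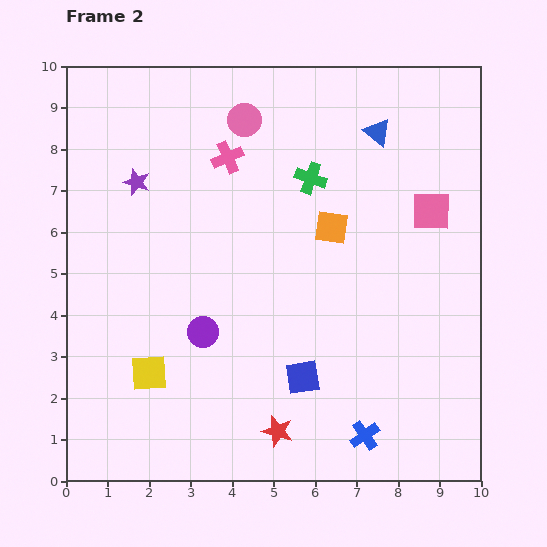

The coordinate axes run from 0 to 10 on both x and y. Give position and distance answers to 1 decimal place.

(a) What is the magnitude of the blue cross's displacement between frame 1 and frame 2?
2.2

The blue cross moved from (9.3, 0.5) to (7.2, 1.1), a distance of √(2.1² + 0.6²) ≈ 2.2.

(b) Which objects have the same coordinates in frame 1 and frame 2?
the red star, the yellow square, the pink square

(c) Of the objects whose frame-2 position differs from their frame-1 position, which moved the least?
the blue square

(moved 0.5)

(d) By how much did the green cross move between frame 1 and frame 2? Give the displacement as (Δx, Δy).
(-0.8, -1.2)

The green cross was at (6.7, 8.5) in frame 1 and (5.9, 7.3) in frame 2.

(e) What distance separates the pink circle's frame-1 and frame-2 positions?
2.2

The pink circle moved from (5.0, 6.6) to (4.3, 8.7), a distance of √(0.7² + 2.1²) ≈ 2.2.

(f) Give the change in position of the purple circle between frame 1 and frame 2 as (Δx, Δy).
(-0.7, 2.1)

The purple circle was at (4.0, 1.5) in frame 1 and (3.3, 3.6) in frame 2.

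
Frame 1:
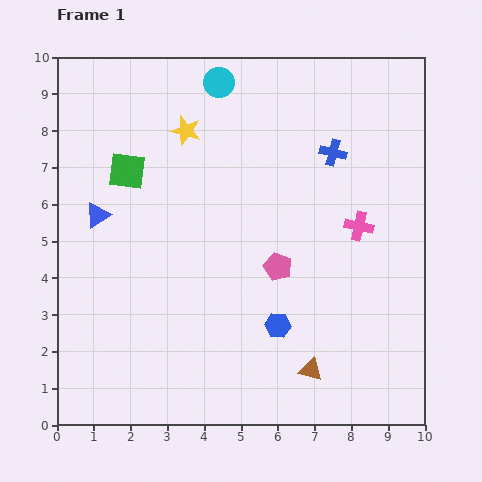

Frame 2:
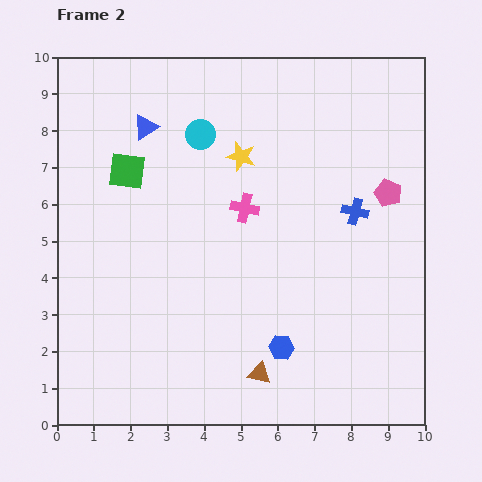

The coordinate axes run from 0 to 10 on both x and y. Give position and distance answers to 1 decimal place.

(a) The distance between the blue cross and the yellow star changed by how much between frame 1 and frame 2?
-0.6

Distance in frame 1: 4.0. Distance in frame 2: 3.4.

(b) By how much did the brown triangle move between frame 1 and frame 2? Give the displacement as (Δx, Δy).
(-1.4, -0.1)

The brown triangle was at (6.9, 1.5) in frame 1 and (5.5, 1.4) in frame 2.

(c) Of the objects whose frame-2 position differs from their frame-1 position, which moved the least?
the blue hexagon

(moved 0.6)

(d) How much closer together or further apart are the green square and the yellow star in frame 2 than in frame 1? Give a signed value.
+1.2

Distance in frame 1: 1.9. Distance in frame 2: 3.1.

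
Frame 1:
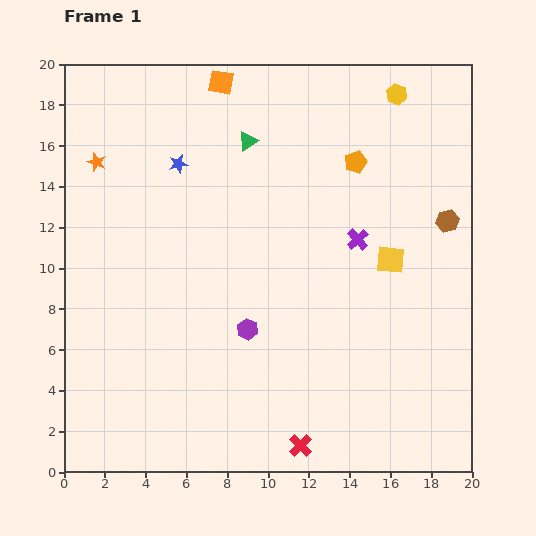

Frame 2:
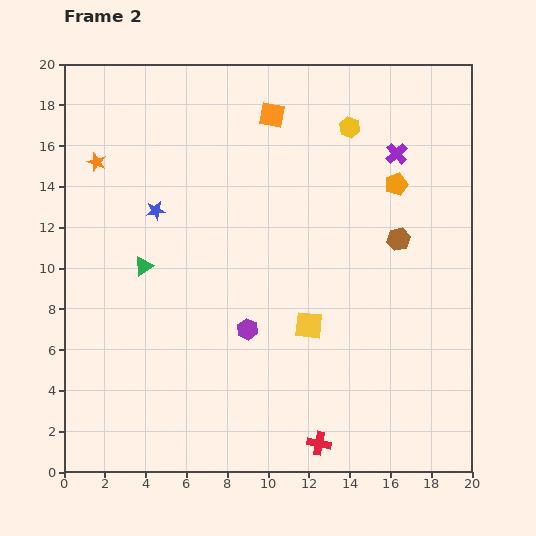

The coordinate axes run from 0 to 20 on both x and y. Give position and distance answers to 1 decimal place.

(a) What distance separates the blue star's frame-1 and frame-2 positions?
2.5

The blue star moved from (5.6, 15.1) to (4.5, 12.8), a distance of √(1.1² + 2.3²) ≈ 2.5.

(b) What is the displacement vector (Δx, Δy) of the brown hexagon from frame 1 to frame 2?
(-2.4, -0.9)

The brown hexagon was at (18.8, 12.3) in frame 1 and (16.4, 11.4) in frame 2.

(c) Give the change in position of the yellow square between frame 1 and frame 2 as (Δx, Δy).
(-4.0, -3.2)

The yellow square was at (16.0, 10.4) in frame 1 and (12.0, 7.2) in frame 2.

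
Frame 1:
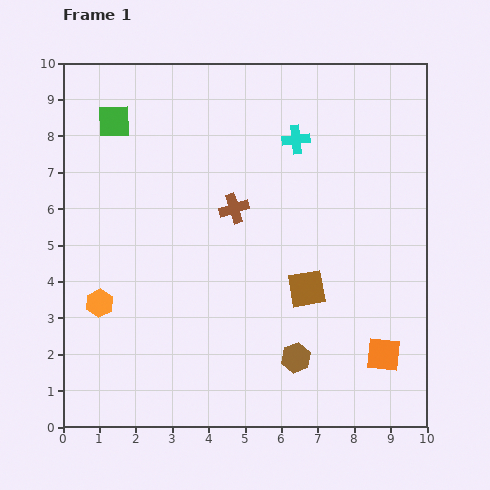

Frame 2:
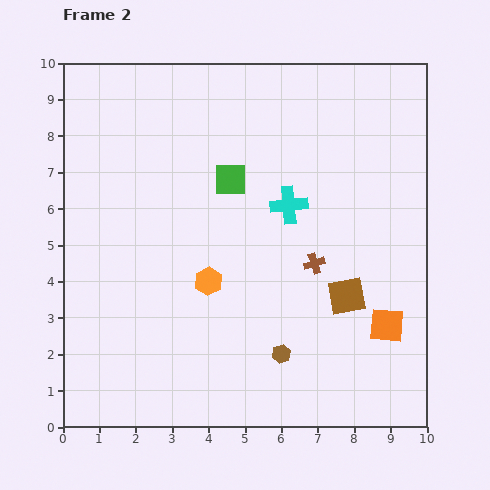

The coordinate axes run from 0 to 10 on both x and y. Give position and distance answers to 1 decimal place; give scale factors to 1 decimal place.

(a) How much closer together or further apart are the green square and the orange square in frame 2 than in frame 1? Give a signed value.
-3.9

Distance in frame 1: 9.8. Distance in frame 2: 5.9.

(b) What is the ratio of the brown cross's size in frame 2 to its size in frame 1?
0.7×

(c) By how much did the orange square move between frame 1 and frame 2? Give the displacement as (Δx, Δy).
(0.1, 0.8)

The orange square was at (8.8, 2.0) in frame 1 and (8.9, 2.8) in frame 2.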